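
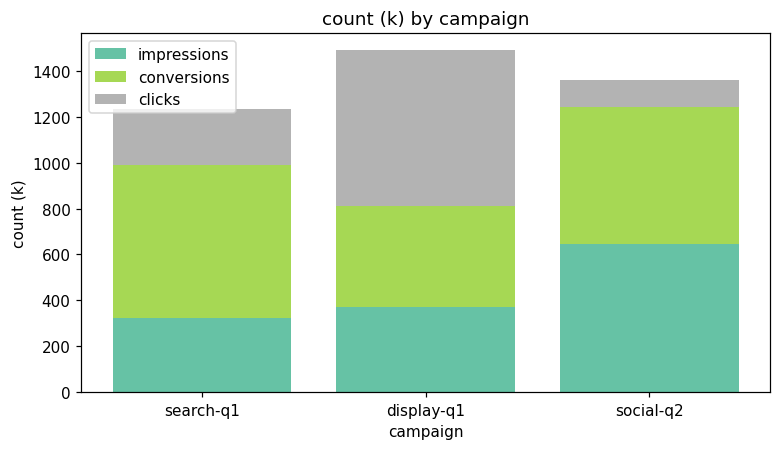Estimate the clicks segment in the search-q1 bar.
≈ 200

clicks top ≈ 1200, bottom ≈ 1000; segment ≈ 200.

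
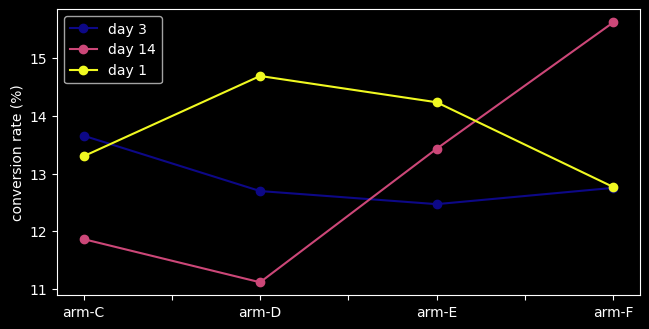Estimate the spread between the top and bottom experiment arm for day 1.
≈ 1.5

Max arm-D ≈ 14.5, min arm-F ≈ 13.0; range ≈ 1.5.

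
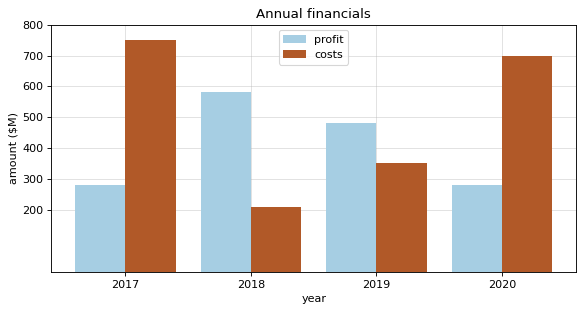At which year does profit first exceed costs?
2018

2017: profit ≈ 300 vs costs ≈ 800 (not yet); 2018: profit ≈ 600 vs costs ≈ 200 (first crossover).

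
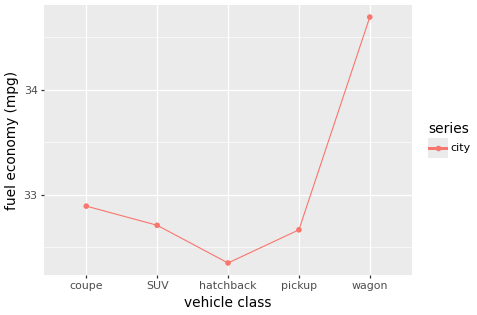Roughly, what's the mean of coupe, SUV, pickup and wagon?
(32.8 + 32.8 + 32.6 + 34.6) / 4 ≈ 33.2.

≈ 33.2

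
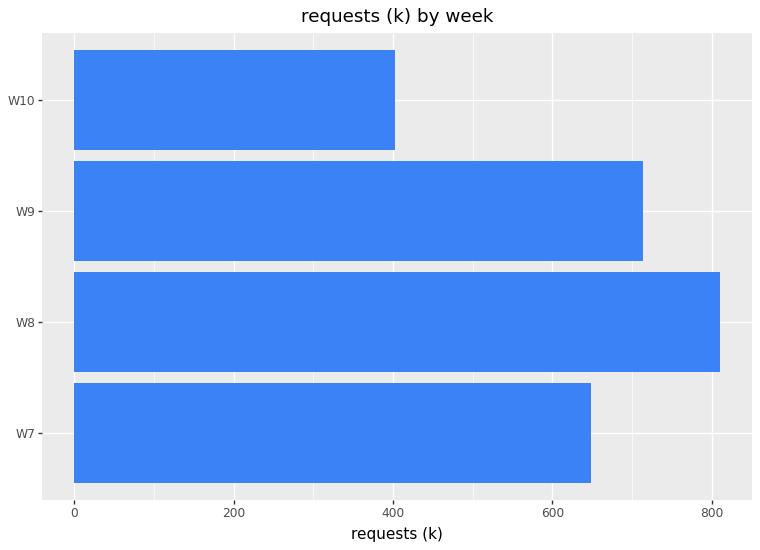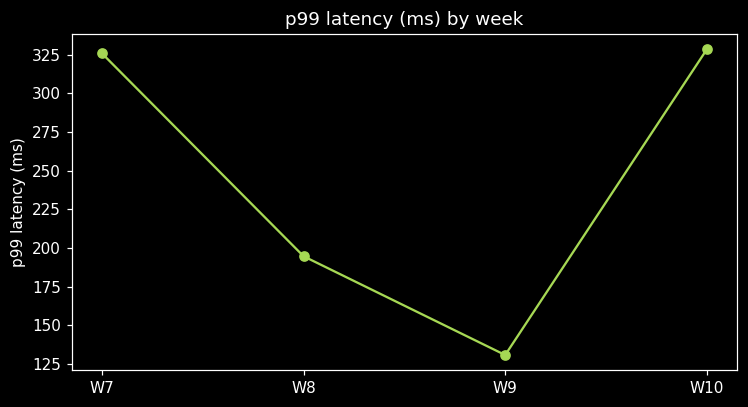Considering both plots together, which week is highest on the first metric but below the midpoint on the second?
W8

Chart 2 median p99 latency (ms) ≈ 250; below-median weeks: W8, W9. Among those, W8 has the highest requests (k) (≈ 800).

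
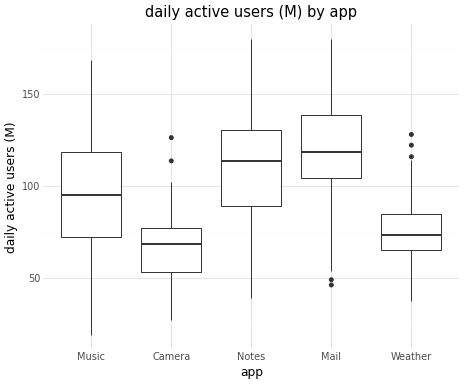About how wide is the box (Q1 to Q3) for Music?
≈ 45

Q3 ≈ 120, Q1 ≈ 75; IQR ≈ 45.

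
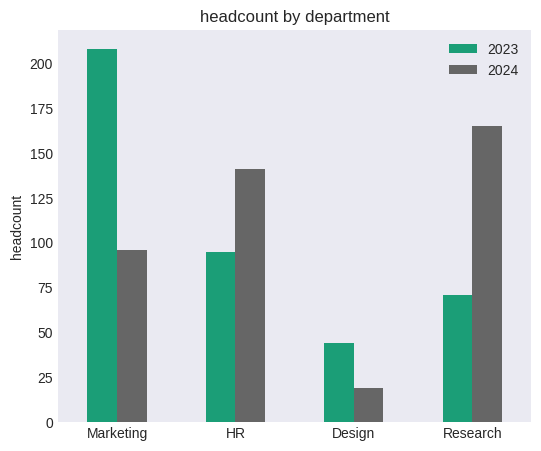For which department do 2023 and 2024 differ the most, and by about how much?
Marketing, ≈ 100

Marketing: 2023 ≈ 200, 2024 ≈ 100 → gap ≈ 100. Next-largest (Research) is only ≈ 80.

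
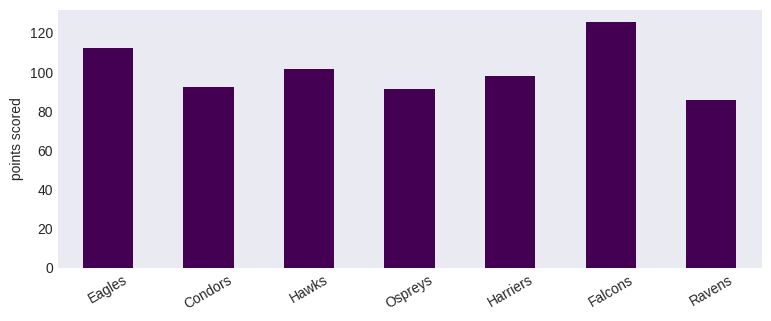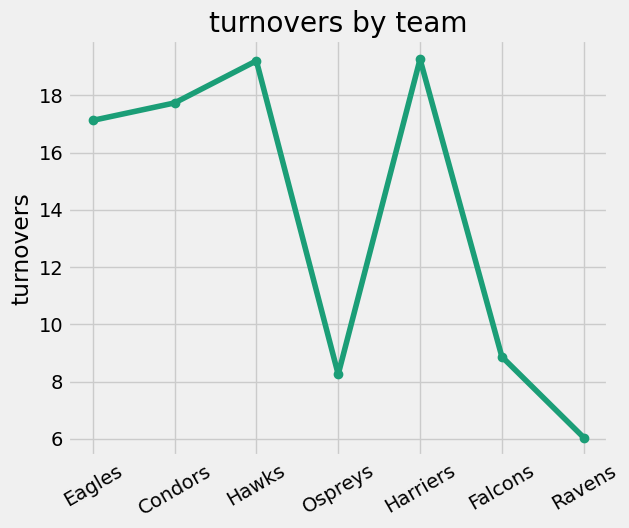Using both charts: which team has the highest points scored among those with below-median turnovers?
Falcons

Chart 2 median turnovers ≈ 18; below-median teams: Ospreys, Falcons, Ravens. Among those, Falcons has the highest points scored (≈ 120).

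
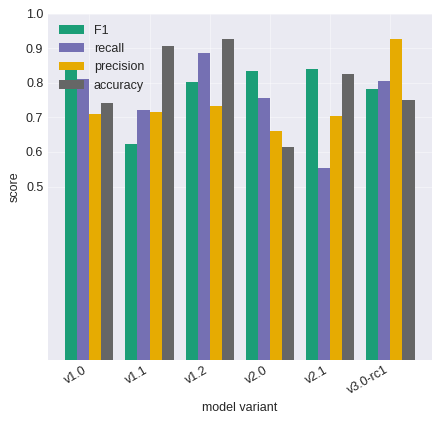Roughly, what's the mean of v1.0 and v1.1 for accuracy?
(0.7 + 0.9) / 2 ≈ 0.8.

≈ 0.8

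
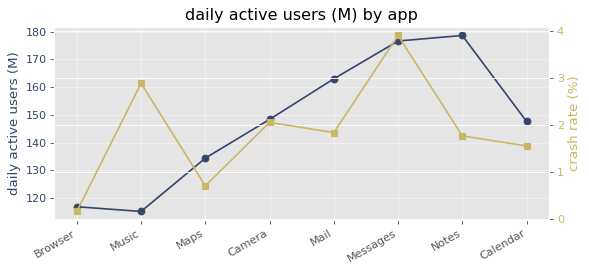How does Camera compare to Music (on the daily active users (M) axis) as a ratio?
Camera ≈ 150, Music ≈ 120; 150/120 ≈ 1.25.

≈ 1.25×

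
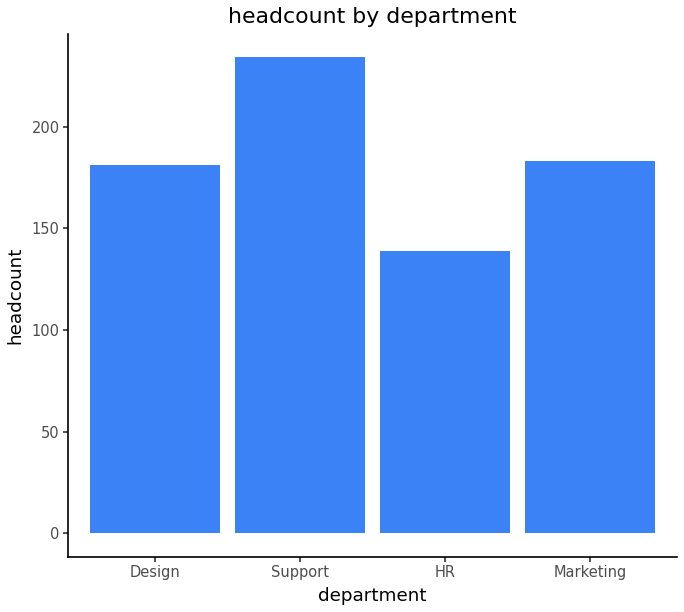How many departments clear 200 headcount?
Above 200: Support.

1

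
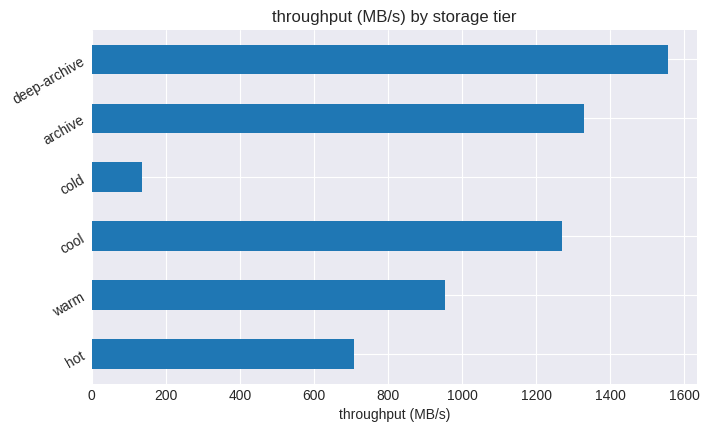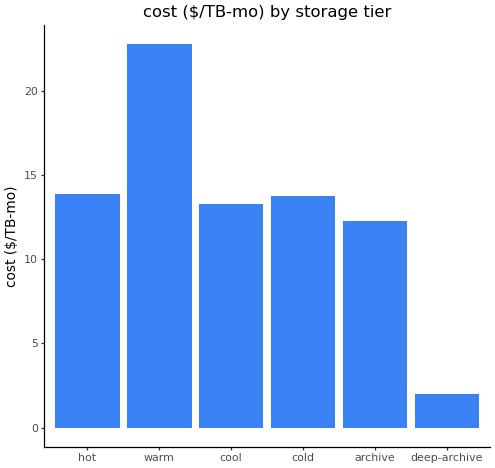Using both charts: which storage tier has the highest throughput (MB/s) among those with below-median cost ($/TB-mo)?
Chart 2 median cost ($/TB-mo) ≈ 15; below-median storage tiers: cool, archive, deep-archive. Among those, deep-archive has the highest throughput (MB/s) (≈ 1600).

deep-archive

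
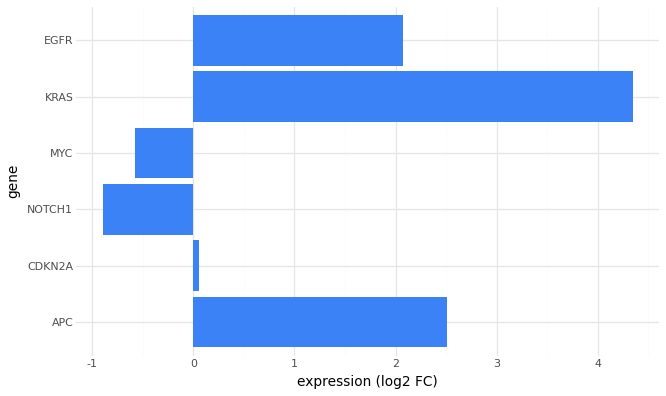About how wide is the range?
Max KRAS ≈ 4.5, min NOTCH1 ≈ -1.0; range ≈ 5.5.

≈ 5.5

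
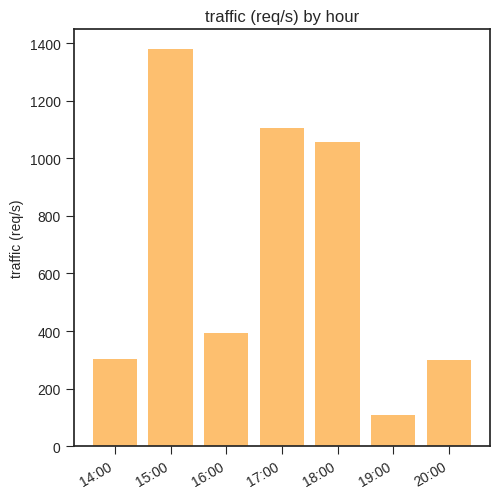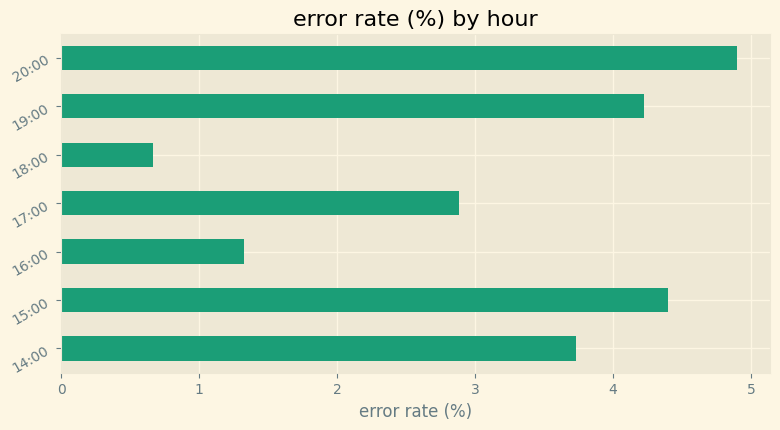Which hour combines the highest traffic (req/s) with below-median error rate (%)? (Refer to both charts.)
17:00

Chart 2 median error rate (%) ≈ 3.5; below-median hours: 16:00, 17:00, 18:00. Among those, 17:00 has the highest traffic (req/s) (≈ 1200).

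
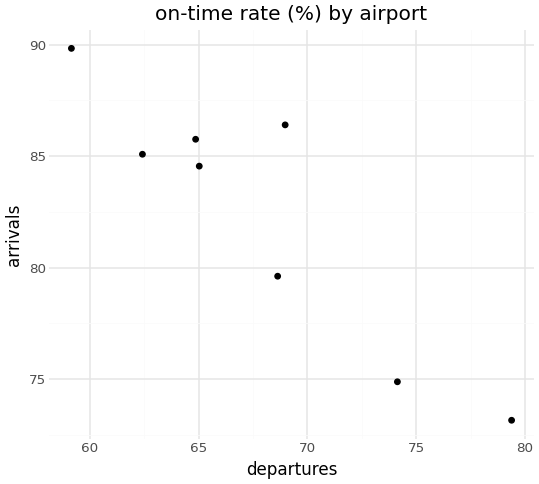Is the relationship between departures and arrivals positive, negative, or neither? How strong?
negative, strong

Points are negatively correlated; strong (|r| ≈ 0.9).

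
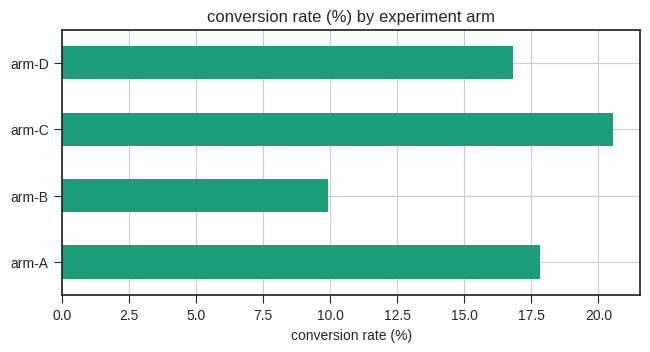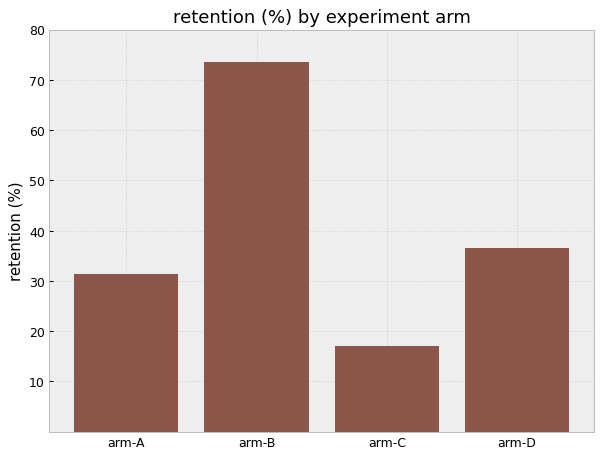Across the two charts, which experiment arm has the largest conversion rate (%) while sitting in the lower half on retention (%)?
Chart 2 median retention (%) ≈ 30; below-median experiment arms: arm-A, arm-C. Among those, arm-C has the highest conversion rate (%) (≈ 20).

arm-C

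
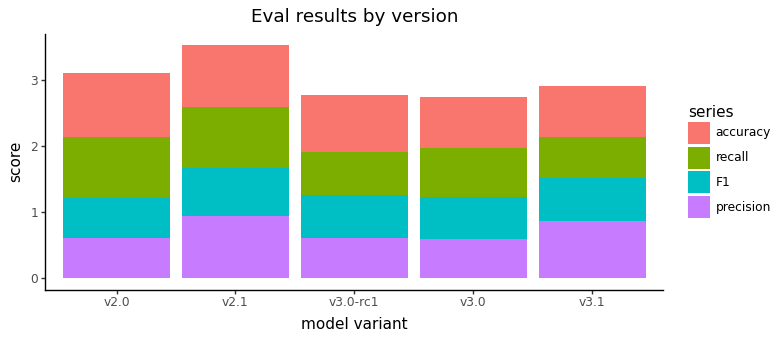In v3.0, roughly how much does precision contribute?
≈ 0.5

precision top ≈ 0.5, bottom ≈ 0.0; segment ≈ 0.5.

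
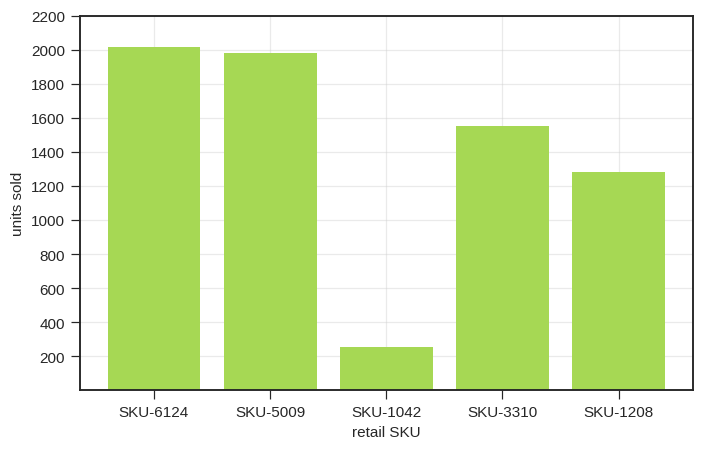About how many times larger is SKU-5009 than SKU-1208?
SKU-5009 ≈ 2000, SKU-1208 ≈ 1200; 2000/1200 ≈ 1.67.

≈ 1.67×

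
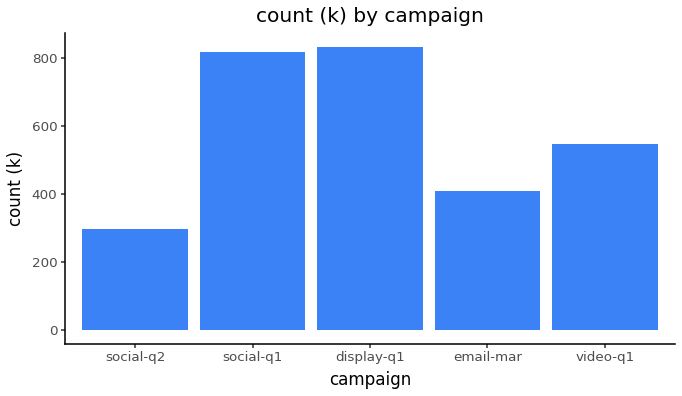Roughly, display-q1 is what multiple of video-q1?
≈ 1.6×

display-q1 ≈ 800, video-q1 ≈ 500; 800/500 ≈ 1.6.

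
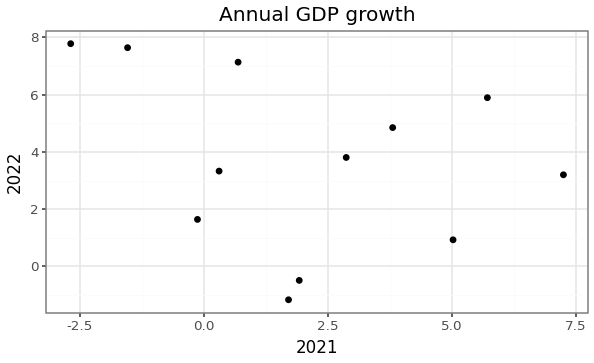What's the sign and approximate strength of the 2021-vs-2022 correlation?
negative, weak

Points are negatively correlated; weak (|r| ≈ 0.3).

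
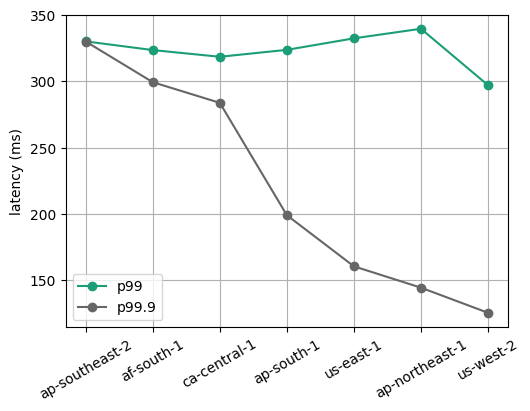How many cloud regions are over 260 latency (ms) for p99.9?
3

Above 260: ap-southeast-2, af-south-1, ca-central-1.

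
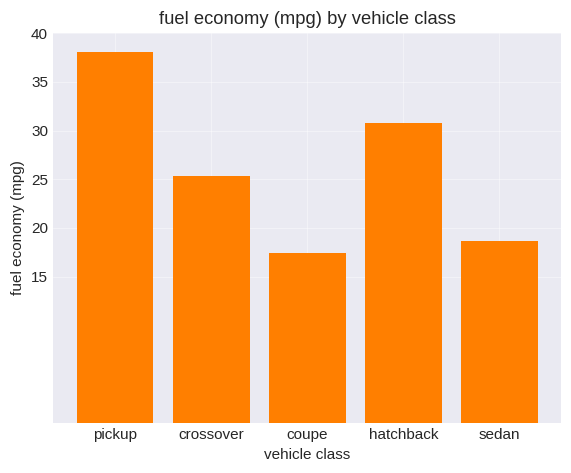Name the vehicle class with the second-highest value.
hatchback

Top 3: pickup ≈ 40, hatchback ≈ 30, crossover ≈ 25.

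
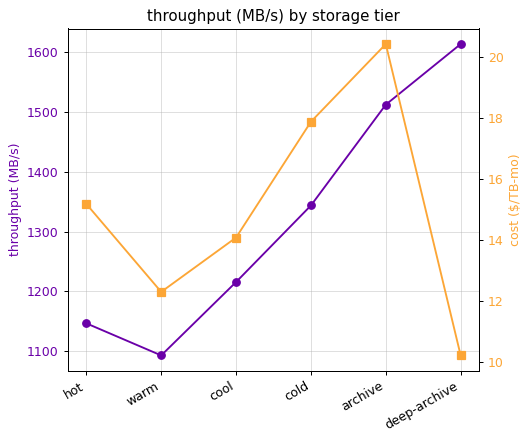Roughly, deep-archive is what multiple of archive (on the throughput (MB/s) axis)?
≈ 1.07×

deep-archive ≈ 1600, archive ≈ 1500; 1600/1500 ≈ 1.07.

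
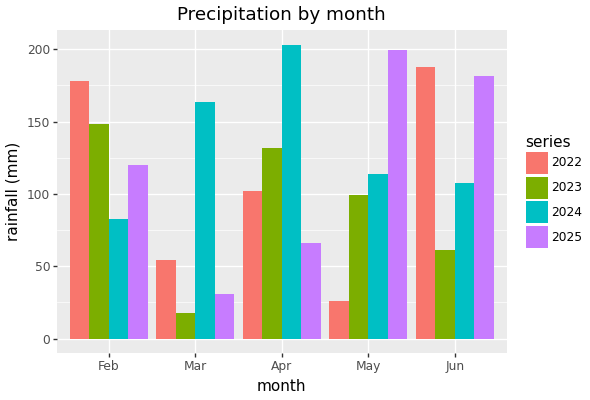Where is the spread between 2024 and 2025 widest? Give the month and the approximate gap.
Apr, ≈ 140 mm

Apr: 2024 ≈ 200, 2025 ≈ 60 → gap ≈ 140. Next-largest (Mar) is only ≈ 120.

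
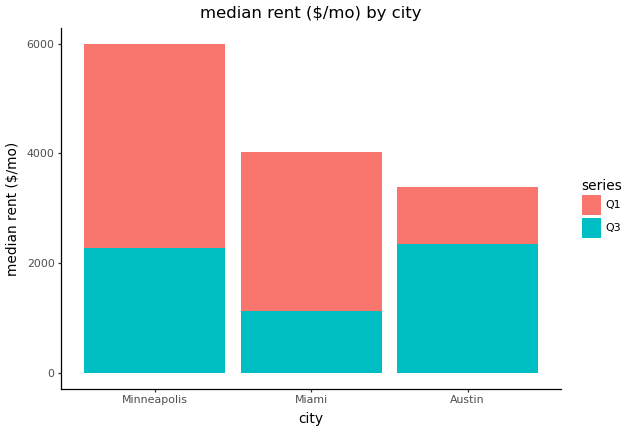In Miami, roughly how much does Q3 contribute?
≈ 1000

Q3 top ≈ 1000, bottom ≈ 0; segment ≈ 1000.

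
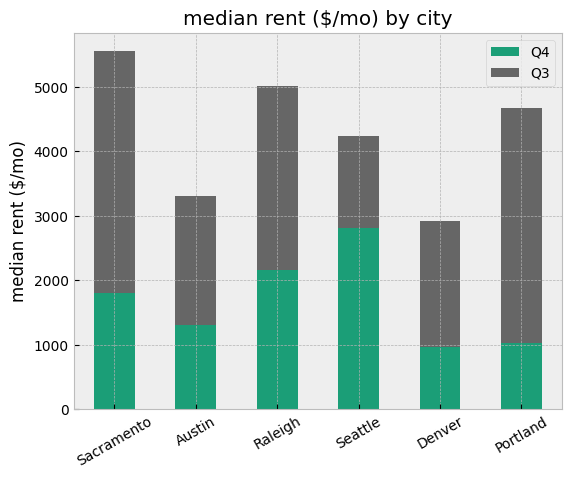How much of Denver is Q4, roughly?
≈ 1000

Q4 top ≈ 1000, bottom ≈ 0; segment ≈ 1000.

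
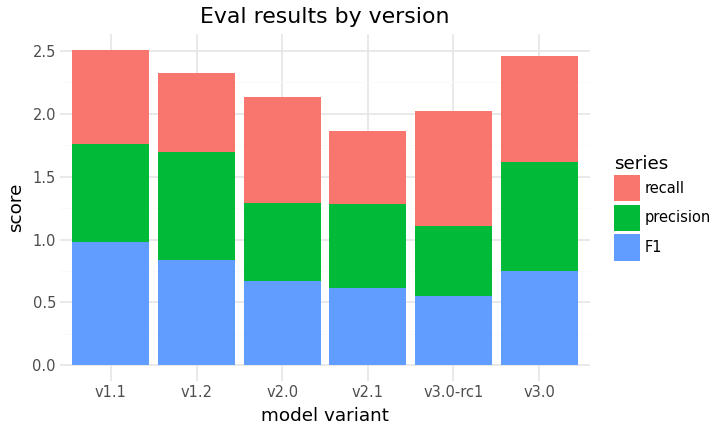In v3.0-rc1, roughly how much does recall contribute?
≈ 1.0

recall top ≈ 2.0, bottom ≈ 1.0; segment ≈ 1.0.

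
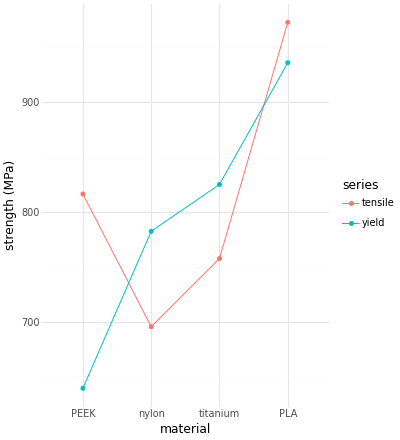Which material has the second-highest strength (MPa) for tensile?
Top 3 for tensile: PLA ≈ 950, PEEK ≈ 800, titanium ≈ 750.

PEEK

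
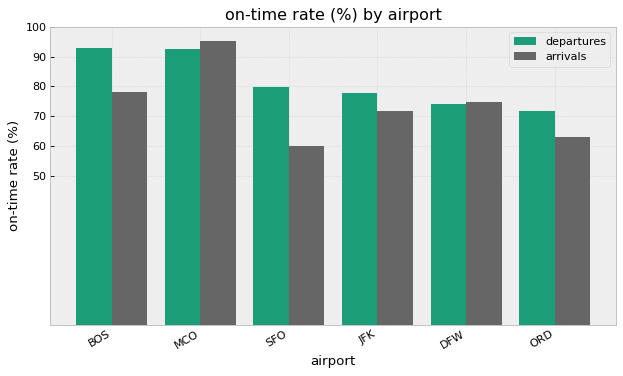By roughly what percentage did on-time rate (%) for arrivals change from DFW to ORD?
DFW ≈ 70, ORD ≈ 60; (60 − 70) / 70 ≈ -14.3%.

≈ -14.3%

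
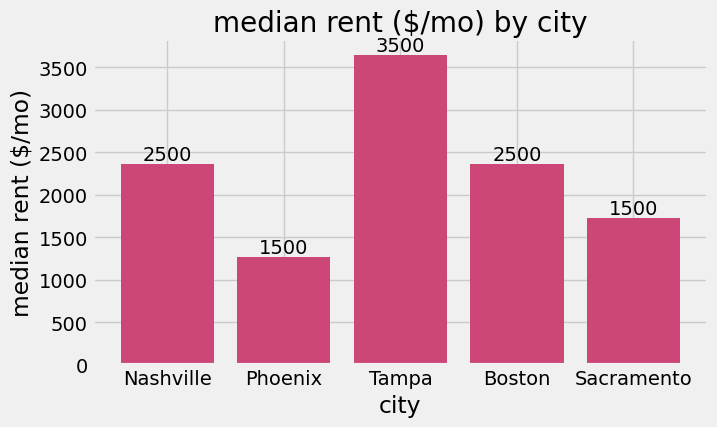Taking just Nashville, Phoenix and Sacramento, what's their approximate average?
≈ 1833

(2500 + 1500 + 1500) / 3 ≈ 1833.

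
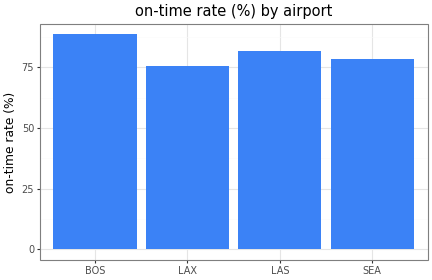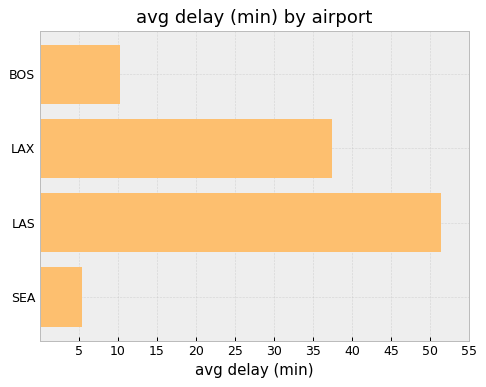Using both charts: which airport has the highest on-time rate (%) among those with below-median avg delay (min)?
BOS

Chart 2 median avg delay (min) ≈ 25; below-median airports: BOS, SEA. Among those, BOS has the highest on-time rate (%) (≈ 90).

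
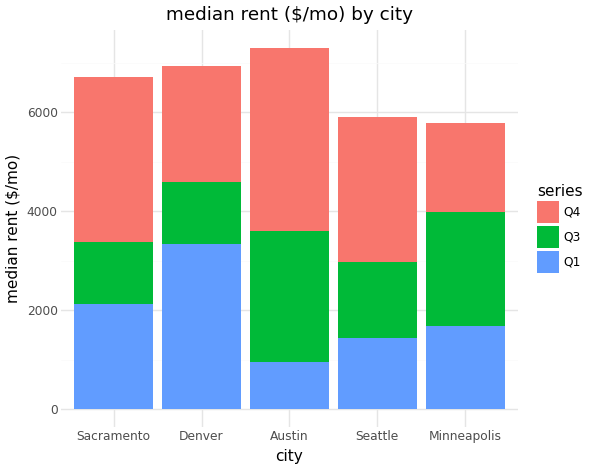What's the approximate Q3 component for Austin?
Q3 top ≈ 4000, bottom ≈ 1000; segment ≈ 3000.

≈ 3000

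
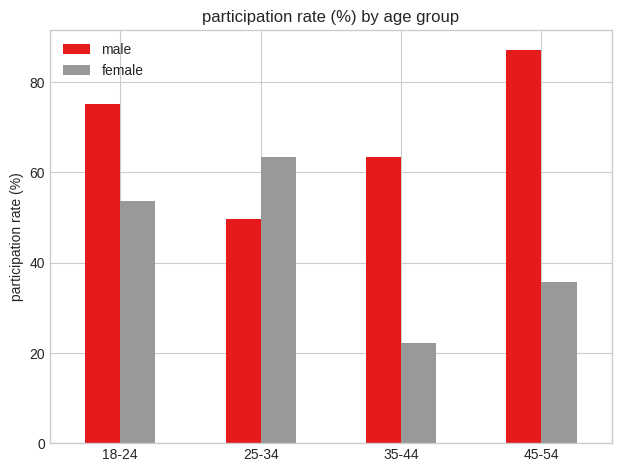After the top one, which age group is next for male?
18-24

Top 3 for male: 45-54 ≈ 90, 18-24 ≈ 80, 35-44 ≈ 60.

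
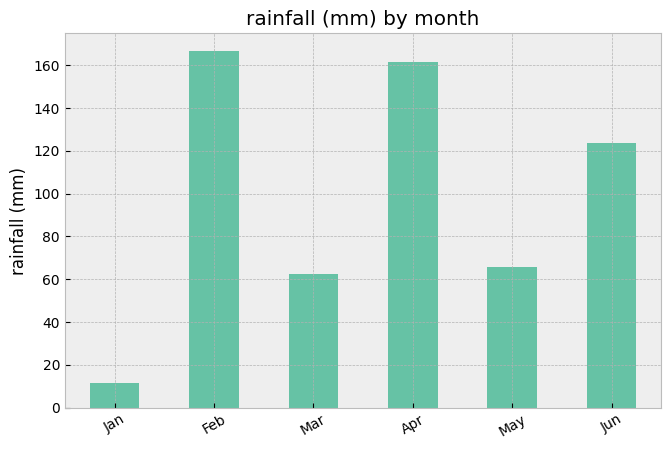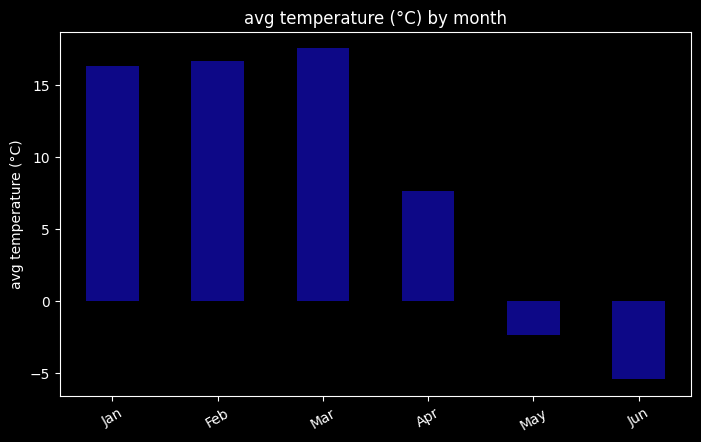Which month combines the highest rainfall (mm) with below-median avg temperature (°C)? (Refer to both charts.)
Chart 2 median avg temperature (°C) ≈ 12; below-median months: Apr, May, Jun. Among those, Apr has the highest rainfall (mm) (≈ 160).

Apr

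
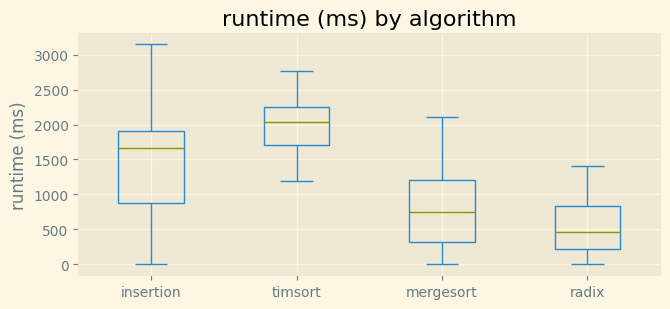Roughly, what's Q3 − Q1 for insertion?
≈ 1200

Q3 ≈ 2000, Q1 ≈ 800; IQR ≈ 1200.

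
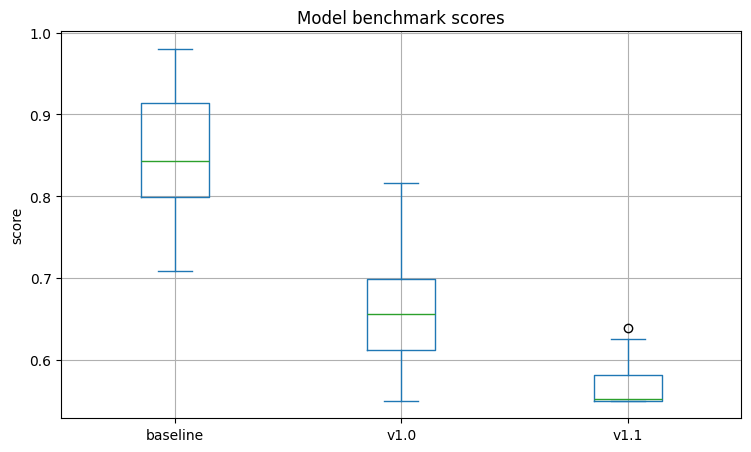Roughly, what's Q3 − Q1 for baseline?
Q3 ≈ 0.90, Q1 ≈ 0.80; IQR ≈ 0.10.

≈ 0.10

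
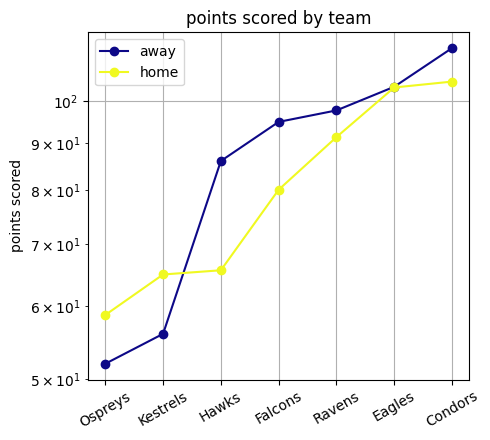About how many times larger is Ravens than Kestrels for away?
≈ 1.67×

Ravens ≈ 100, Kestrels ≈ 60; 100/60 ≈ 1.67.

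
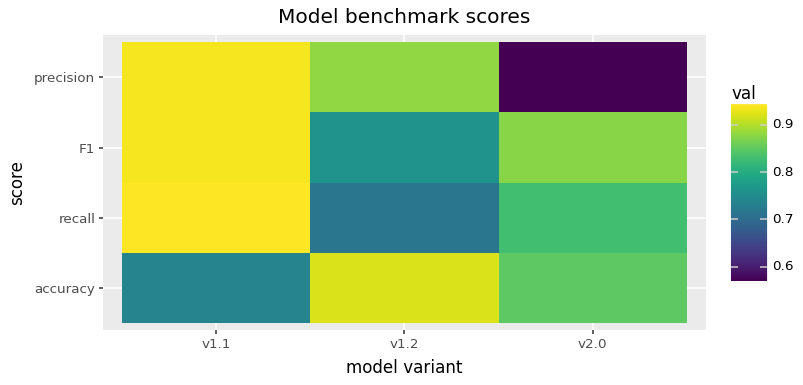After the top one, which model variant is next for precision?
Top 3 for precision: v1.1 ≈ 0.95, v1.2 ≈ 0.90, v2.0 ≈ 0.55.

v1.2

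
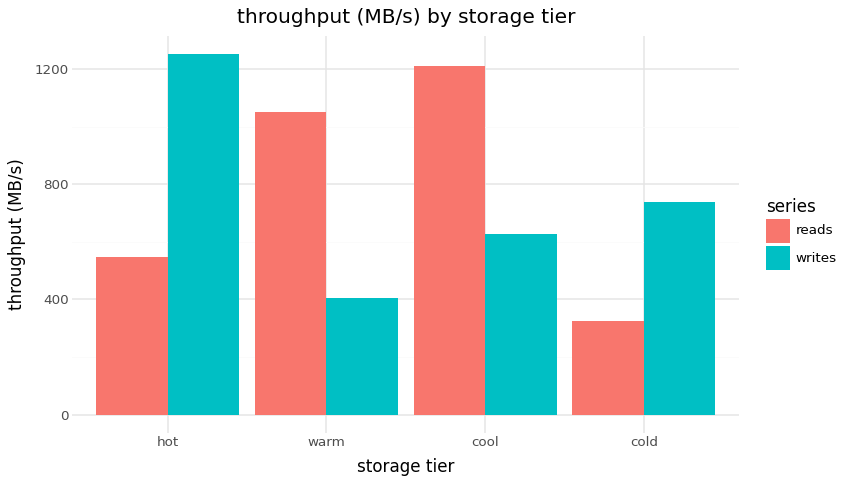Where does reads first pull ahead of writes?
warm

hot: reads ≈ 600 vs writes ≈ 1200 (not yet); warm: reads ≈ 1000 vs writes ≈ 400 (first crossover).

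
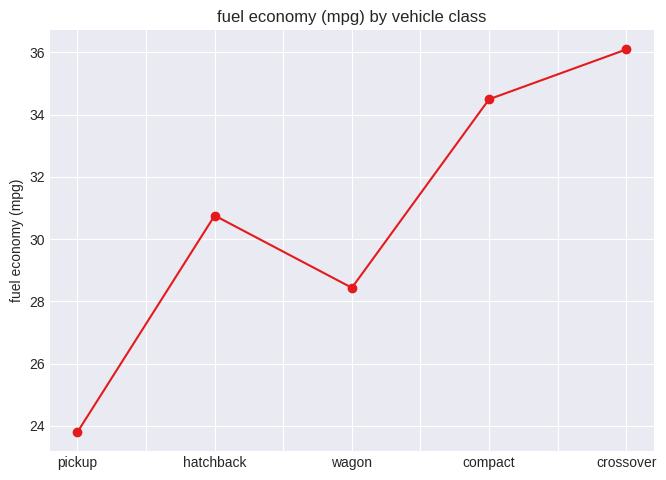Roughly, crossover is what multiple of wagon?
crossover ≈ 36, wagon ≈ 28; 36/28 ≈ 1.29.

≈ 1.29×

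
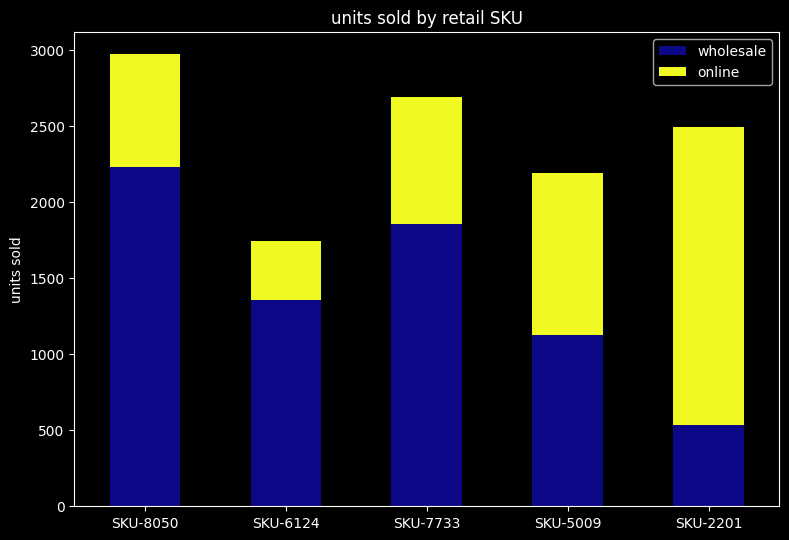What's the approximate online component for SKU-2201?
≈ 2000

online top ≈ 2500, bottom ≈ 500; segment ≈ 2000.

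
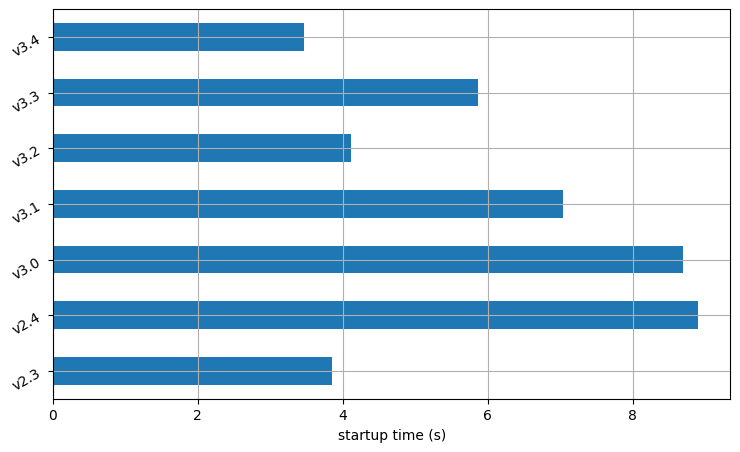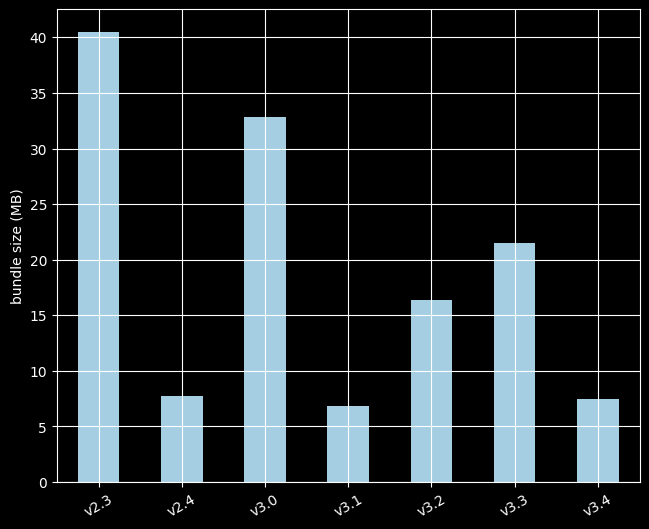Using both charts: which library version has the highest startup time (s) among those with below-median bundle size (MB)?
Chart 2 median bundle size (MB) ≈ 15; below-median library versions: v2.4, v3.1, v3.4. Among those, v2.4 has the highest startup time (s) (≈ 9).

v2.4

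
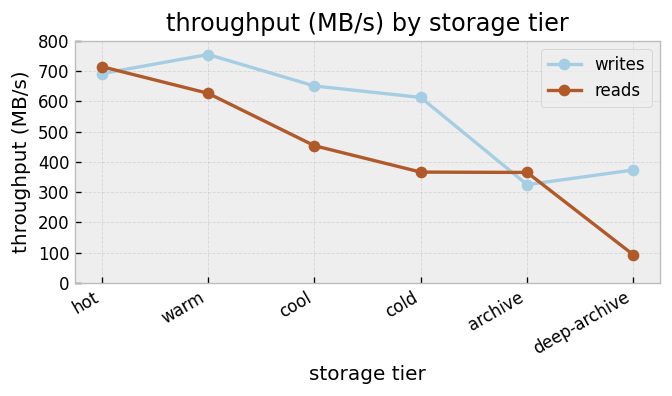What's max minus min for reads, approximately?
≈ 600

Max hot ≈ 700, min deep-archive ≈ 100; range ≈ 600.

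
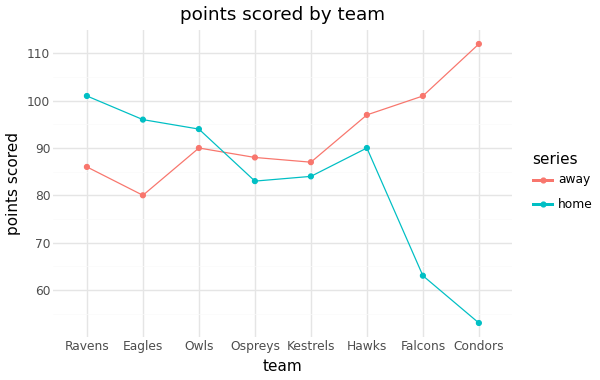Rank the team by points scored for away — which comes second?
Falcons

Top 3 for away: Condors ≈ 110, Falcons ≈ 100, Hawks ≈ 95.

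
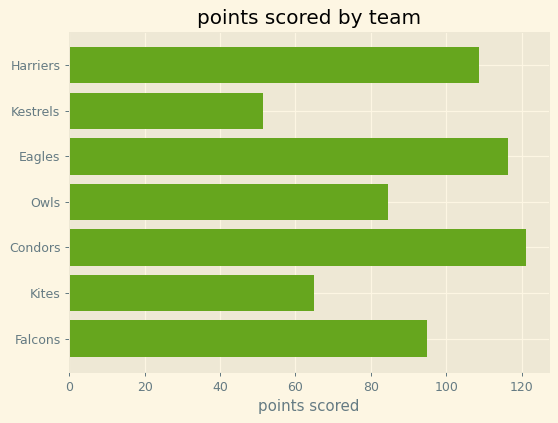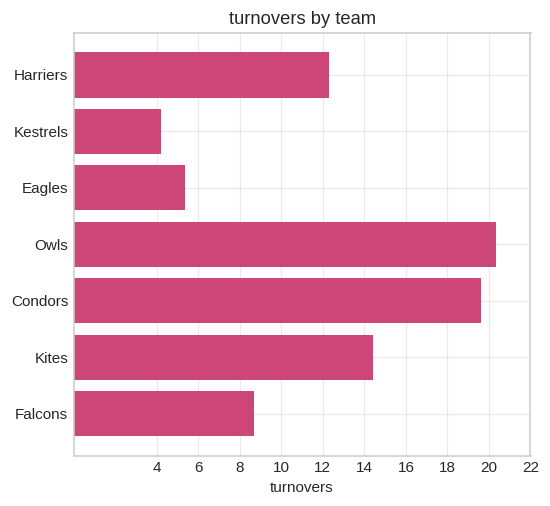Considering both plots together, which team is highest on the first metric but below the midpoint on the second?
Eagles

Chart 2 median turnovers ≈ 12; below-median teams: Kestrels, Eagles, Falcons. Among those, Eagles has the highest points scored (≈ 120).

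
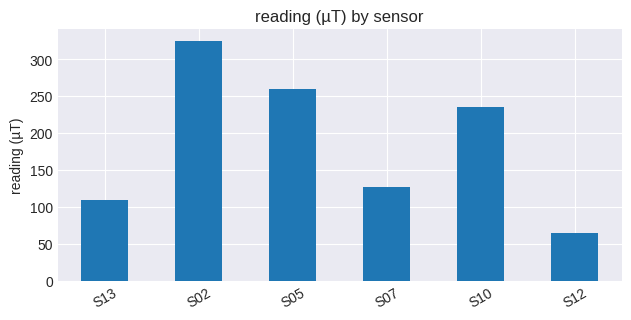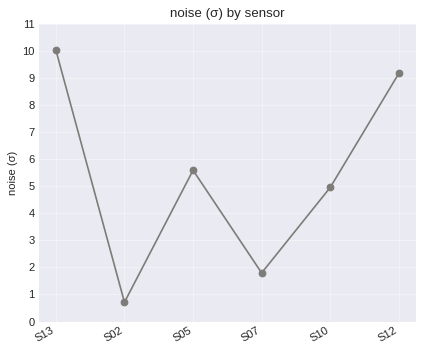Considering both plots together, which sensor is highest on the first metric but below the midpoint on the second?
S02

Chart 2 median noise (σ) ≈ 5; below-median sensors: S02, S07, S10. Among those, S02 has the highest reading (µT) (≈ 300).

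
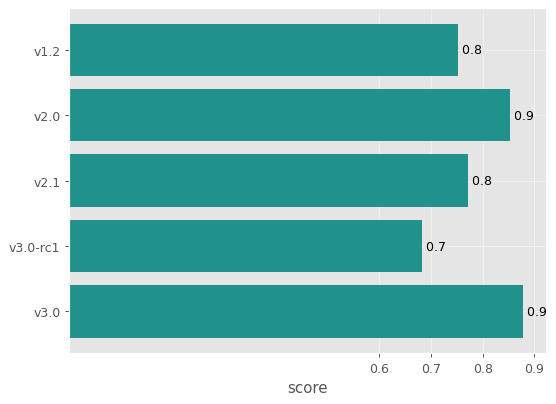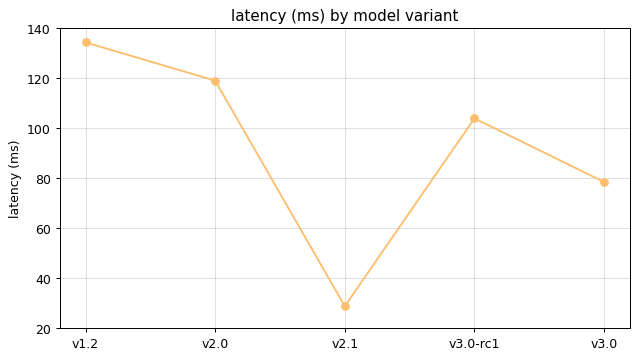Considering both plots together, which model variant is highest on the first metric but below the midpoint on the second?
Chart 2 median latency (ms) ≈ 100; below-median model variants: v2.1, v3.0. Among those, v3.0 has the highest score (≈ 0.9).

v3.0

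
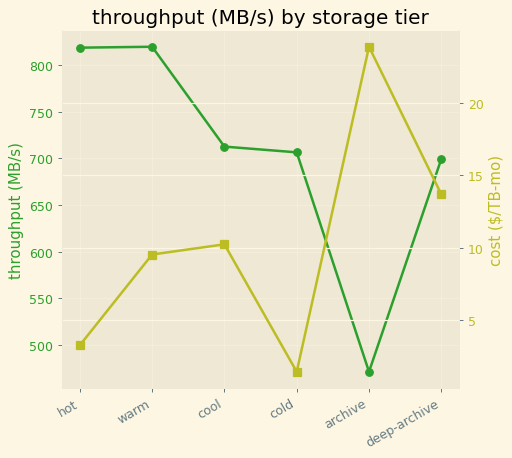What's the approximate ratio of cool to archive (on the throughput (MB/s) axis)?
≈ 1.56×

cool ≈ 700, archive ≈ 450; 700/450 ≈ 1.56.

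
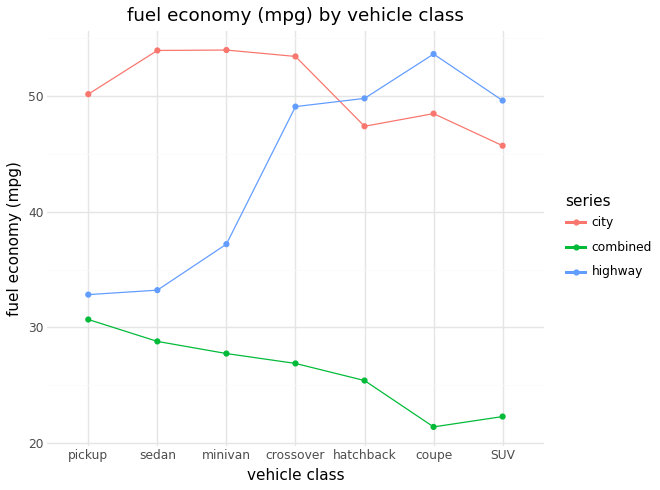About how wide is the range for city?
≈ 10

Max minivan ≈ 55, min SUV ≈ 45; range ≈ 10.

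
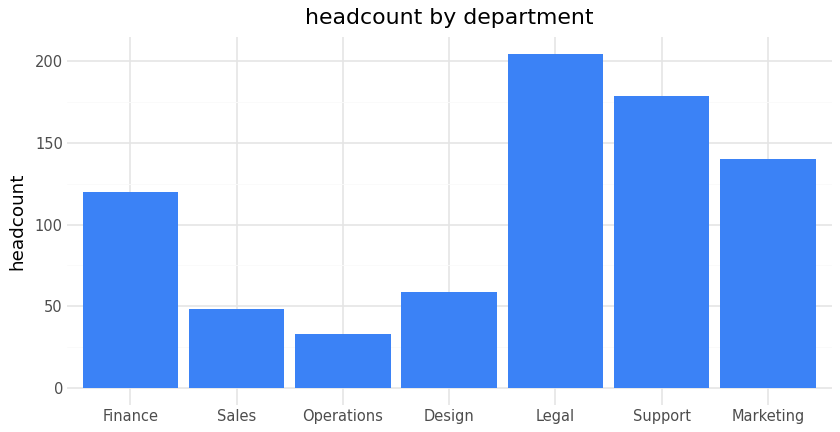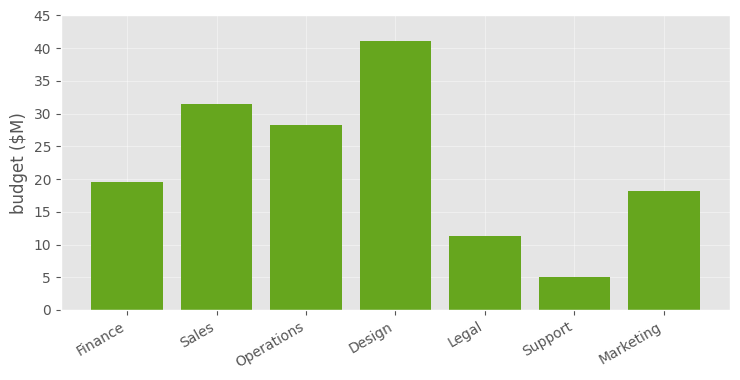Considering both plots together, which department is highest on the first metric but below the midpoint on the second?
Chart 2 median budget ($M) ≈ 20; below-median departments: Legal, Support, Marketing. Among those, Legal has the highest headcount (≈ 200).

Legal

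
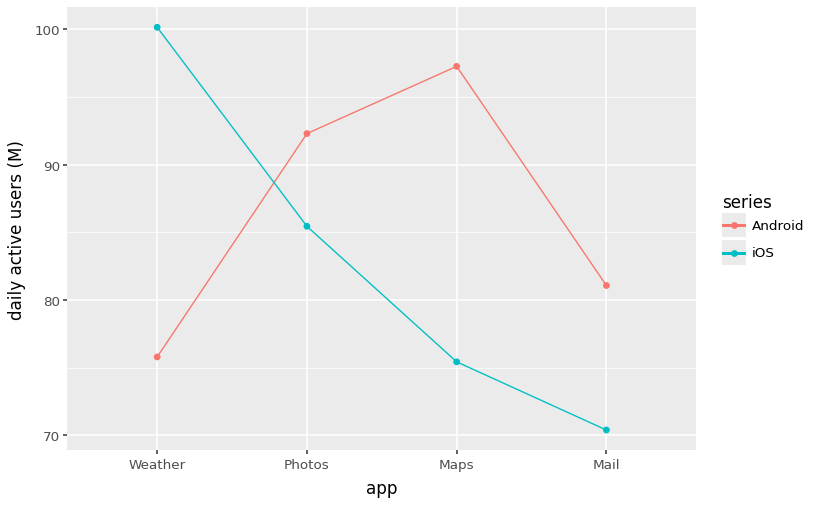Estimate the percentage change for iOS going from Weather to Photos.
≈ -15%

Weather ≈ 100, Photos ≈ 85; (85 − 100) / 100 ≈ -15%.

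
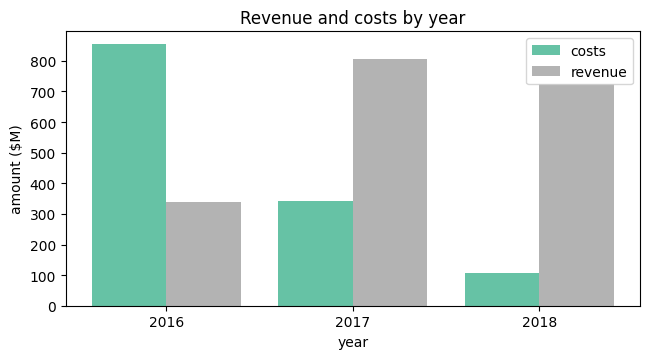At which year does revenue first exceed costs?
2017

2016: revenue ≈ 300 vs costs ≈ 900 (not yet); 2017: revenue ≈ 800 vs costs ≈ 300 (first crossover).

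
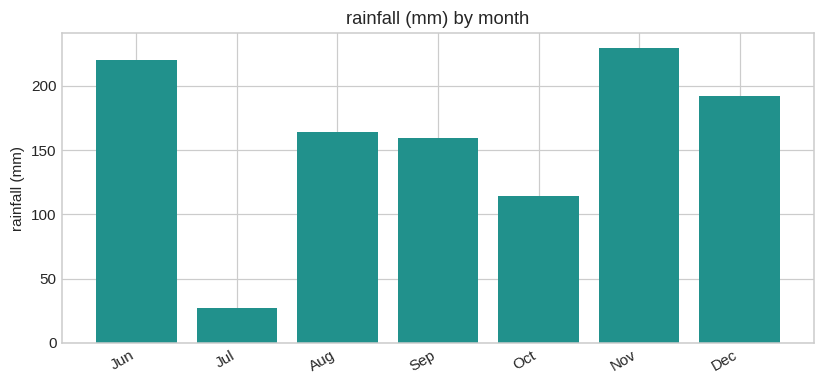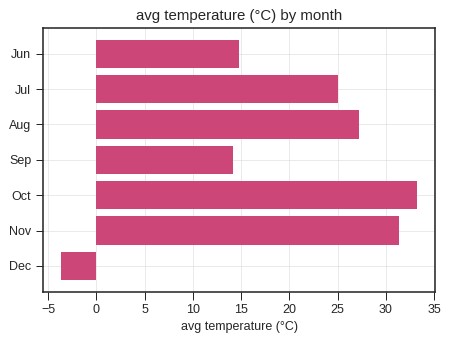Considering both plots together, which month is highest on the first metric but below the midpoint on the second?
Chart 2 median avg temperature (°C) ≈ 25; below-median months: Jun, Sep, Dec. Among those, Jun has the highest rainfall (mm) (≈ 225).

Jun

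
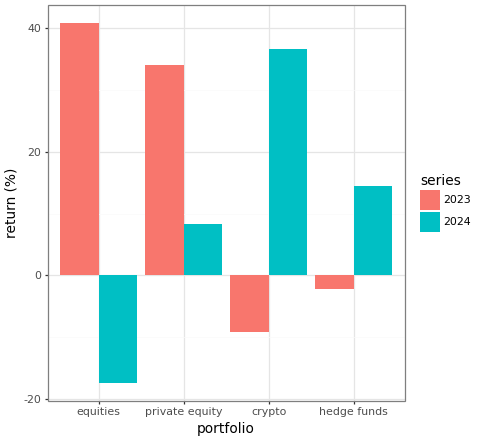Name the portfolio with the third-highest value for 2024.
private equity

Top 4 for 2024: crypto ≈ 35, hedge funds ≈ 15, private equity ≈ 10, equities ≈ -15.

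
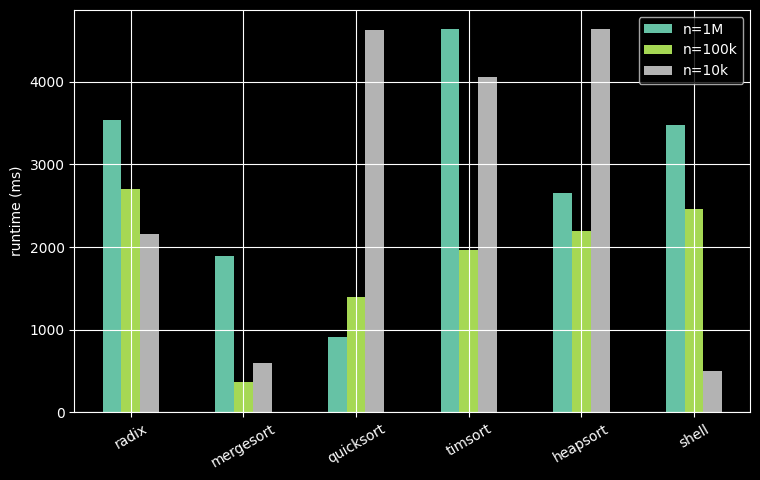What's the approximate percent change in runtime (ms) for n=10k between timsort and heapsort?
timsort ≈ 4000, heapsort ≈ 4500; (4500 − 4000) / 4000 ≈ +12.5%.

≈ +12.5%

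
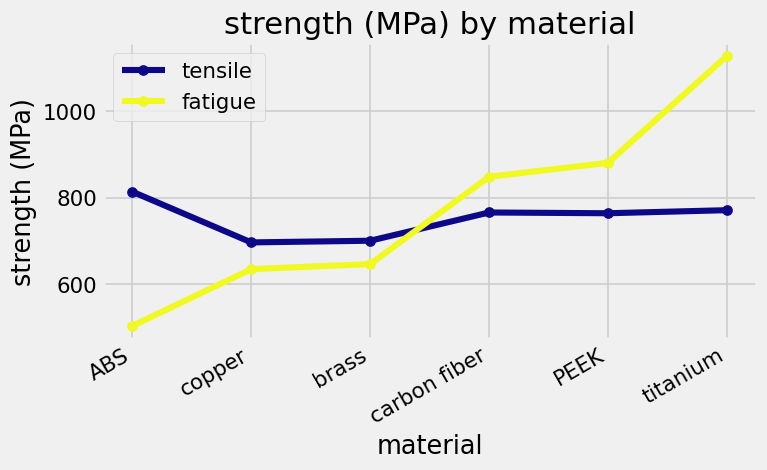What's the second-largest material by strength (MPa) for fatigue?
PEEK

Top 3 for fatigue: titanium ≈ 1100, PEEK ≈ 900, carbon fiber ≈ 800.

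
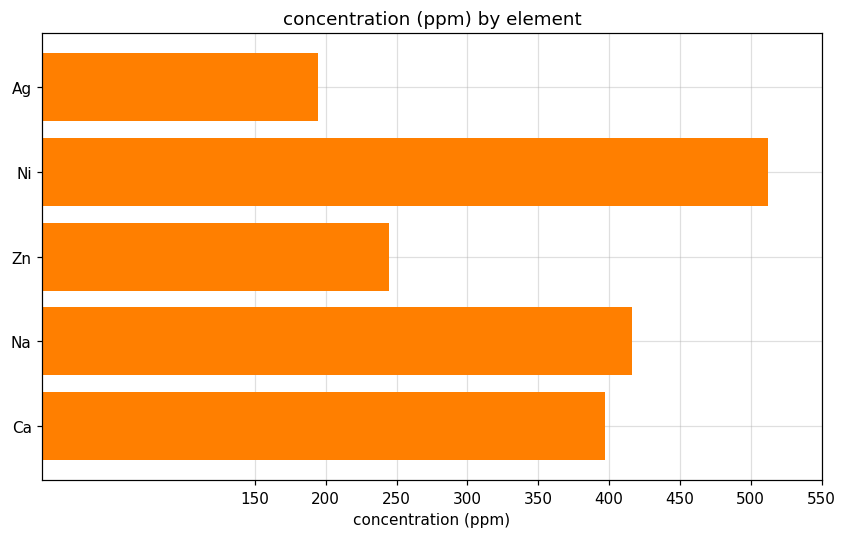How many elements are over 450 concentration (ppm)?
Above 450: Ni.

1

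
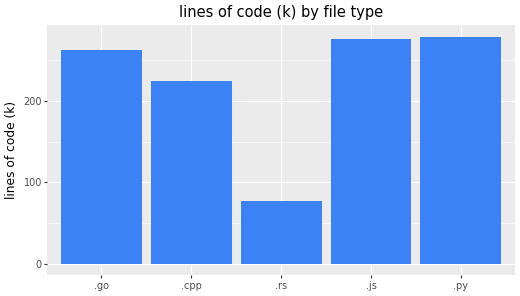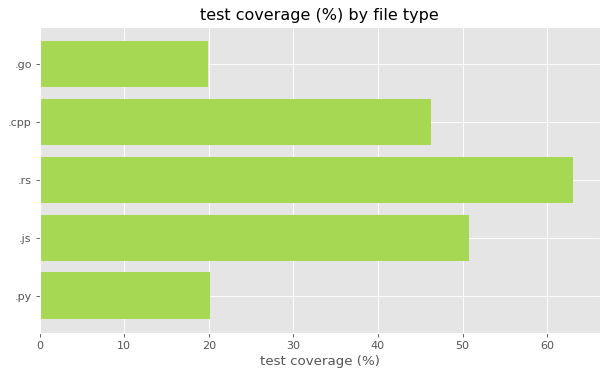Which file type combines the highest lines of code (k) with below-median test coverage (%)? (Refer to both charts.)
.py

Chart 2 median test coverage (%) ≈ 50; below-median file types: .go, .py. Among those, .py has the highest lines of code (k) (≈ 300).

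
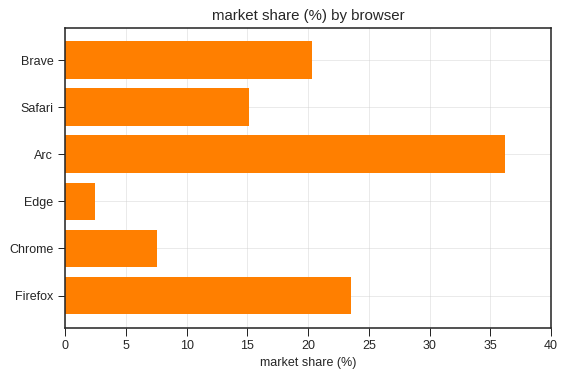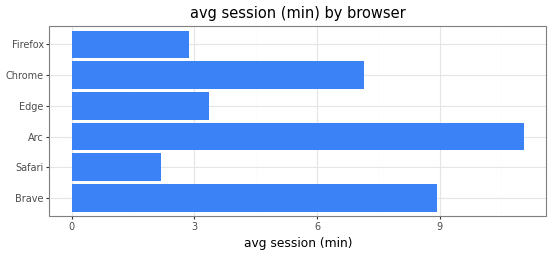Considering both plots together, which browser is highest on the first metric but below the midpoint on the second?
Firefox

Chart 2 median avg session (min) ≈ 6; below-median browsers: Safari, Edge, Firefox. Among those, Firefox has the highest market share (%) (≈ 25).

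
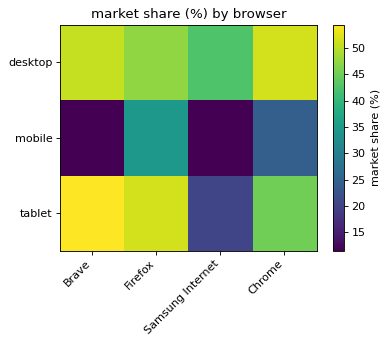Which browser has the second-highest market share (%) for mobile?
Chrome

Top 3 for mobile: Firefox ≈ 35, Chrome ≈ 25, Brave ≈ 10.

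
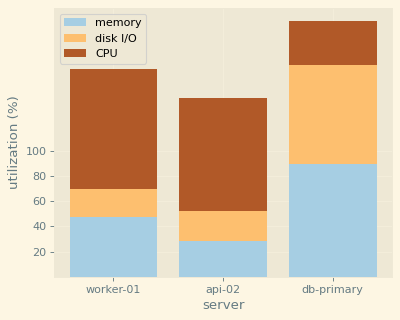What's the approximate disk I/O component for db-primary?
disk I/O top ≈ 160, bottom ≈ 80; segment ≈ 80.

≈ 80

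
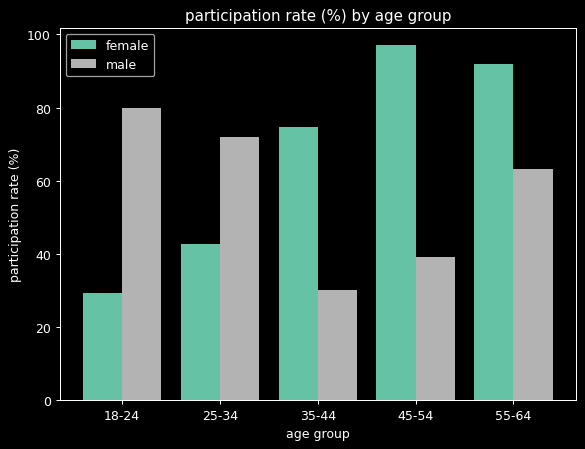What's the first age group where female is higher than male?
35-44

25-34: female ≈ 40 vs male ≈ 70 (not yet); 35-44: female ≈ 70 vs male ≈ 30 (first crossover).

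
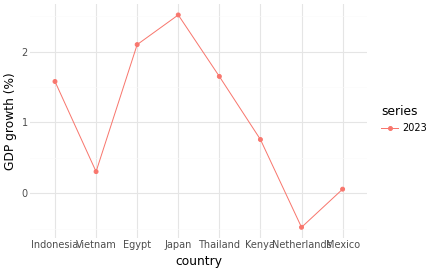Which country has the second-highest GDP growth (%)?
Egypt

Top 3: Japan ≈ 2.5, Egypt ≈ 2.0, Thailand ≈ 1.5.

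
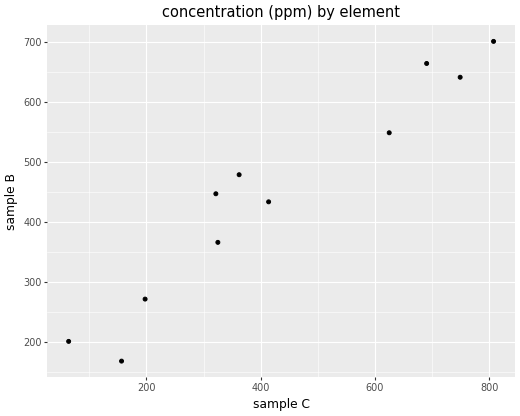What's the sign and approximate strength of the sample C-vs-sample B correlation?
positive, strong

Points are positively correlated; strong (|r| ≈ 1.0).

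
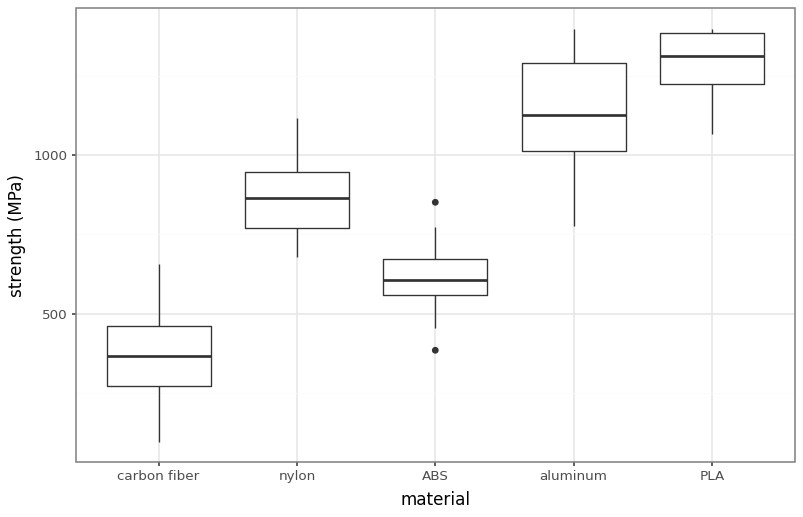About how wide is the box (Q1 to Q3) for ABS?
≈ 100

Q3 ≈ 700, Q1 ≈ 600; IQR ≈ 100.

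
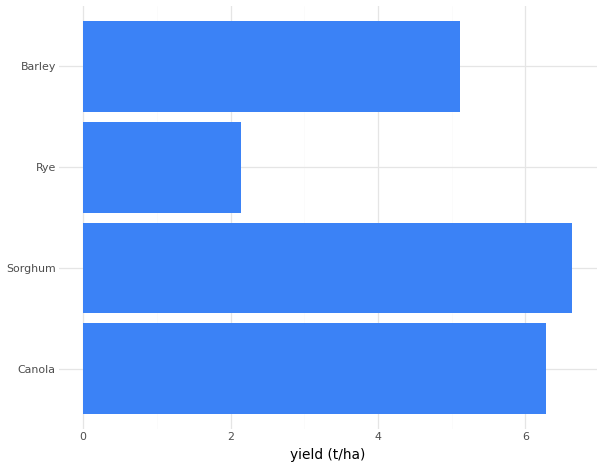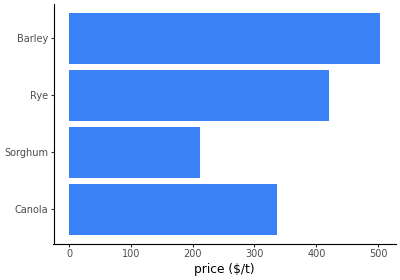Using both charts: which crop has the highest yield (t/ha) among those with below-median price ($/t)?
Chart 2 median price ($/t) ≈ 400; below-median crops: Canola, Sorghum. Among those, Sorghum has the highest yield (t/ha) (≈ 7).

Sorghum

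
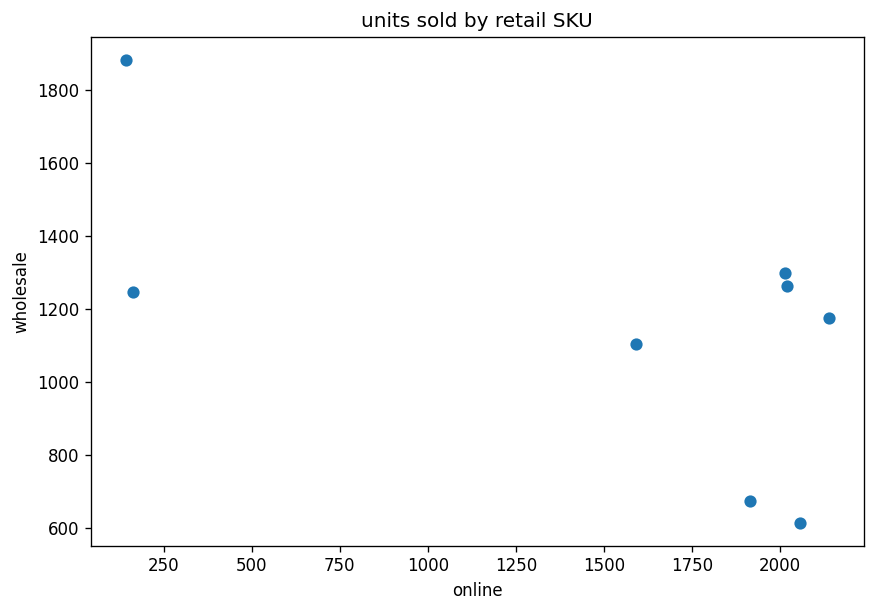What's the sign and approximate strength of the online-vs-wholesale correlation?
Points are negatively correlated; moderate (|r| ≈ 0.6).

negative, moderate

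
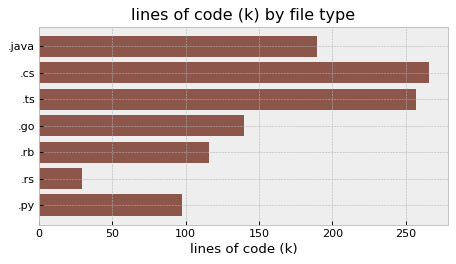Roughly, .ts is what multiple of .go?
≈ 1.67×

.ts ≈ 250, .go ≈ 150; 250/150 ≈ 1.67.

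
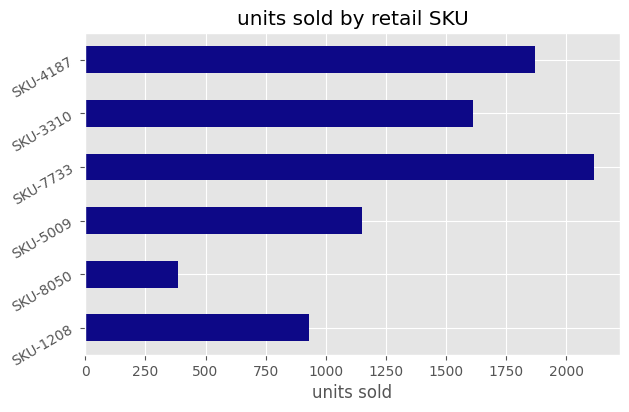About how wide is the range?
≈ 1800

Max SKU-7733 ≈ 2200, min SKU-8050 ≈ 400; range ≈ 1800.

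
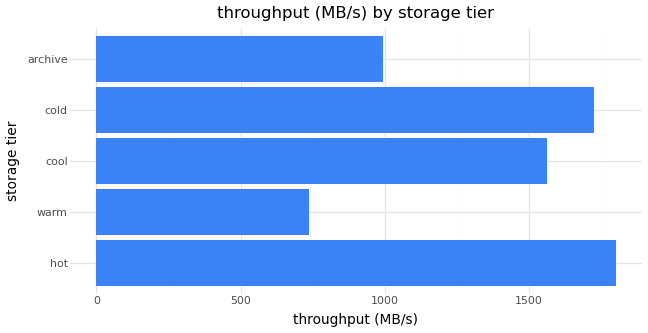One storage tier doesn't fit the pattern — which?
warm

warm ≈ 800; the rest sit between ≈ 1000 and ≈ 1800.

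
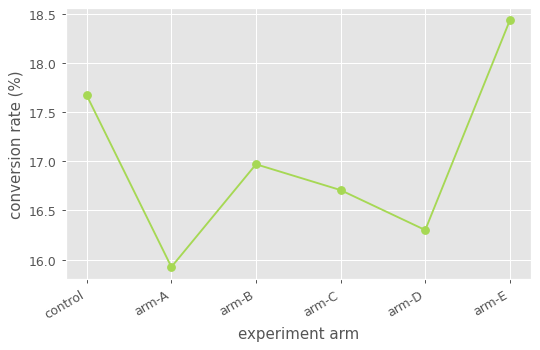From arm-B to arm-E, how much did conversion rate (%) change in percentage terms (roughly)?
≈ +8.8%

arm-B ≈ 17.0, arm-E ≈ 18.5; (18.5 − 17.0) / 17.0 ≈ +8.8%.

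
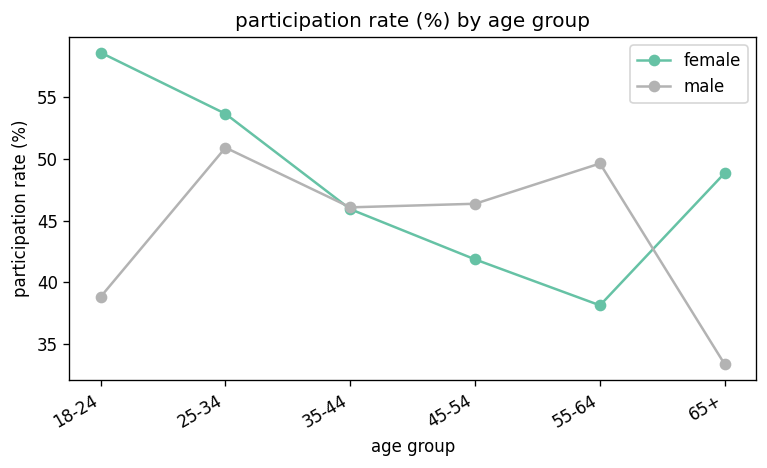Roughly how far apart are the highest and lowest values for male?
≈ 15

Max 25-34 ≈ 50, min 65+ ≈ 35; range ≈ 15.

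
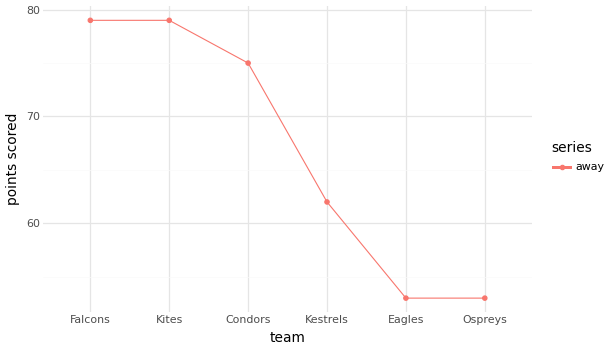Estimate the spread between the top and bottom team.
Max Falcons ≈ 80, min Eagles ≈ 55; range ≈ 25.

≈ 25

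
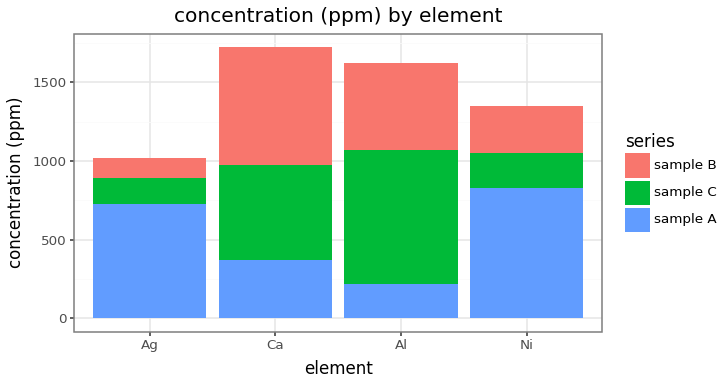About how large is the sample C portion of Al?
sample C top ≈ 1000, bottom ≈ 200; segment ≈ 800.

≈ 800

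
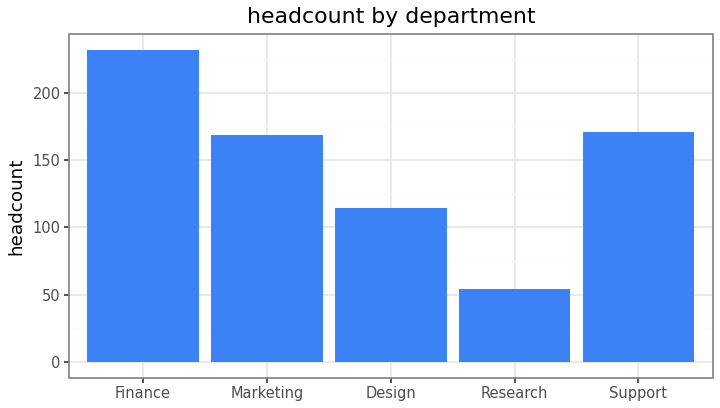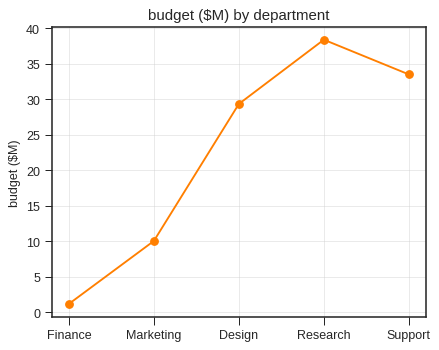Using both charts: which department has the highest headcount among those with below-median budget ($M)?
Finance

Chart 2 median budget ($M) ≈ 30; below-median departments: Finance, Marketing. Among those, Finance has the highest headcount (≈ 225).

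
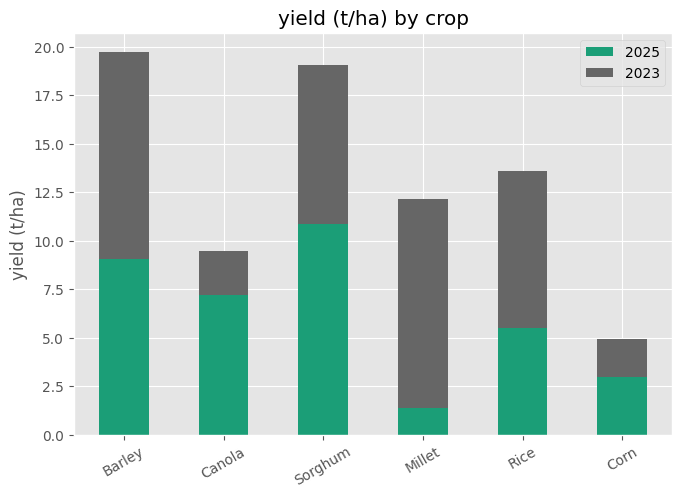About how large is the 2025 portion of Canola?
≈ 8

2025 top ≈ 8, bottom ≈ 0; segment ≈ 8.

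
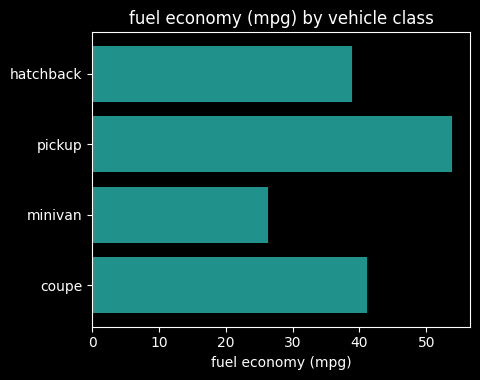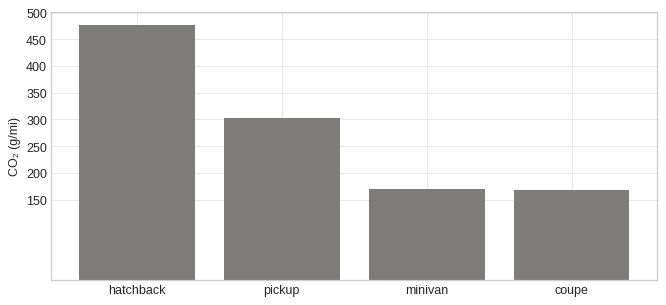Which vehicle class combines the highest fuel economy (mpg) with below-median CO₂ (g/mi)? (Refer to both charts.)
coupe

Chart 2 median CO₂ (g/mi) ≈ 250; below-median vehicle classes: minivan, coupe. Among those, coupe has the highest fuel economy (mpg) (≈ 40).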